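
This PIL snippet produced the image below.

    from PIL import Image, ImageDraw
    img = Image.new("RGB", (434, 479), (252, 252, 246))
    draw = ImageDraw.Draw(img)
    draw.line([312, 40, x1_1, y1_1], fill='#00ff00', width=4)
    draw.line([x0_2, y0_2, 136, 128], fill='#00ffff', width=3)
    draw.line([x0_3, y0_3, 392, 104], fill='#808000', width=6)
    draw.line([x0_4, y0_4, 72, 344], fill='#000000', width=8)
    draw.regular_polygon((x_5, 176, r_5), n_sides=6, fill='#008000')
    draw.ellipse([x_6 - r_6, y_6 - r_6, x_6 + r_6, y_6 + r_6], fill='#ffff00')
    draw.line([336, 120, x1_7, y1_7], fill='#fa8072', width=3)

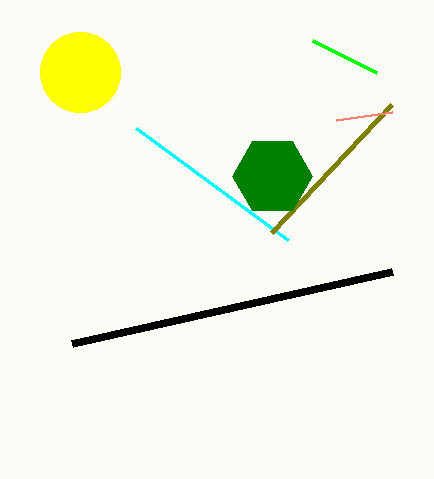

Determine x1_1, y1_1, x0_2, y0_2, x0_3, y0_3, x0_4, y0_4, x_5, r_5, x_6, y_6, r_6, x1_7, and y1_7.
x1_1 = 376
y1_1 = 72
x0_2 = 288
y0_2 = 240
x0_3 = 272
y0_3 = 232
x0_4 = 392
y0_4 = 272
x_5 = 272
r_5 = 40
x_6 = 80
y_6 = 72
r_6 = 40
x1_7 = 392
y1_7 = 112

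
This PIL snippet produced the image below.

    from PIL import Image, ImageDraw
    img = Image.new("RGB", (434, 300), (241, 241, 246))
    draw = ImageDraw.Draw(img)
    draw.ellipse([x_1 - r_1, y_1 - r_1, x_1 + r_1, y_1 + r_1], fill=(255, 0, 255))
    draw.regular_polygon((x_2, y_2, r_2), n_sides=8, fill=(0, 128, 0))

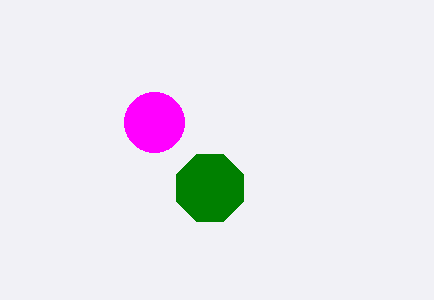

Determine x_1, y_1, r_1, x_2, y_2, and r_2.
x_1 = 154
y_1 = 122
r_1 = 30
x_2 = 210
y_2 = 188
r_2 = 36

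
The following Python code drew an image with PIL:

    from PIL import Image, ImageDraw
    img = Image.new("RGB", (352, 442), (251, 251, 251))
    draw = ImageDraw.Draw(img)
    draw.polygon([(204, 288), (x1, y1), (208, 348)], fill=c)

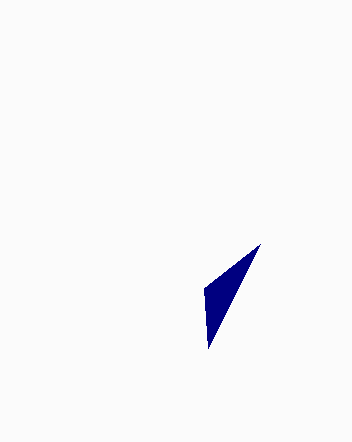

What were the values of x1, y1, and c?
x1 = 260
y1 = 244
c = 'navy'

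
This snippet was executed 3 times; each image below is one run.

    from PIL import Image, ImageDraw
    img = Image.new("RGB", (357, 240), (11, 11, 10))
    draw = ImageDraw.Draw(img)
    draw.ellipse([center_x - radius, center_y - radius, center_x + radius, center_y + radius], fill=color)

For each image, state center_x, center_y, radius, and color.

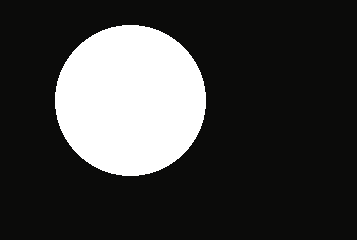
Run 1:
center_x = 130; center_y = 100; radius = 75; color = 'white'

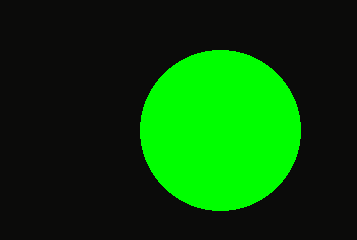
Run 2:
center_x = 220
center_y = 130
radius = 80
color = 'lime'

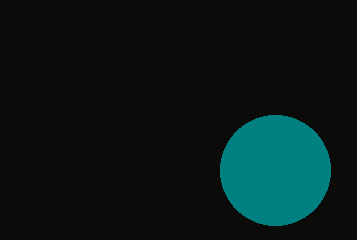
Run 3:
center_x = 275; center_y = 170; radius = 55; color = 'teal'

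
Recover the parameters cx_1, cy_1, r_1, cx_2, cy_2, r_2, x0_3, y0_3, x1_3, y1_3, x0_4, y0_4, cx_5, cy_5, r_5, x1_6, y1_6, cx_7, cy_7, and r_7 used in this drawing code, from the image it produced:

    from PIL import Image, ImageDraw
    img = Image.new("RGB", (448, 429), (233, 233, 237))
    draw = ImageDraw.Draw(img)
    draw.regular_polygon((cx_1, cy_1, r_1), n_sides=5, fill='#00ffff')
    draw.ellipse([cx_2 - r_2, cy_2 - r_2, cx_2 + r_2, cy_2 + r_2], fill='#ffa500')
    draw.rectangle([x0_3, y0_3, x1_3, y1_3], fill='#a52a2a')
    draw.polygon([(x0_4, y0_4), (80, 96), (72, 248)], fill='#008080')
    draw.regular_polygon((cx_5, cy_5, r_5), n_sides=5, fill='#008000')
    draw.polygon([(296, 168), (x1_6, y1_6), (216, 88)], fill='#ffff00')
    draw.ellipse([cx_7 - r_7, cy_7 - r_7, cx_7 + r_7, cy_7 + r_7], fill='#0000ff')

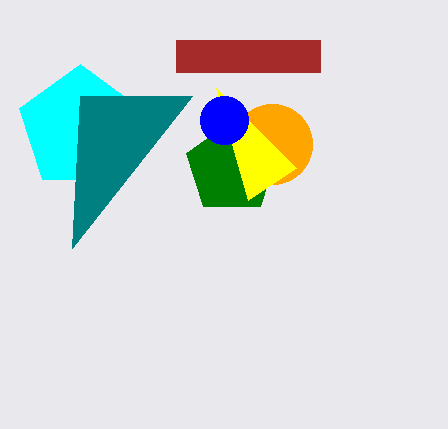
cx_1 = 80, cy_1 = 128, r_1 = 64, cx_2 = 272, cy_2 = 144, r_2 = 40, x0_3 = 176, y0_3 = 40, x1_3 = 320, y1_3 = 72, x0_4 = 192, y0_4 = 96, cx_5 = 232, cy_5 = 168, r_5 = 48, x1_6 = 248, y1_6 = 200, cx_7 = 224, cy_7 = 120, r_7 = 24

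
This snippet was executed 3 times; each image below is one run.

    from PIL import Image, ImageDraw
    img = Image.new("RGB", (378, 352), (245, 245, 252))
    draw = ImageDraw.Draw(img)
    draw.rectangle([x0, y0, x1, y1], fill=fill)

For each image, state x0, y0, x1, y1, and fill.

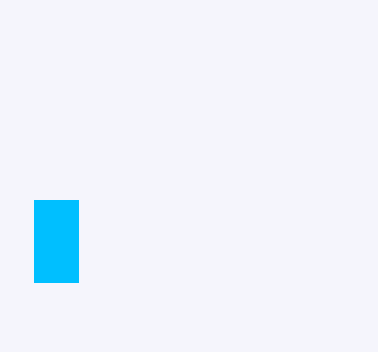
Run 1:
x0 = 34
y0 = 200
x1 = 78
y1 = 282
fill = 'deepskyblue'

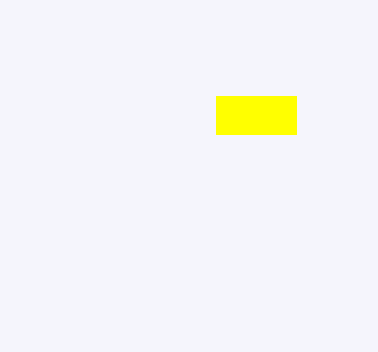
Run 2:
x0 = 216
y0 = 96
x1 = 296
y1 = 134
fill = 'yellow'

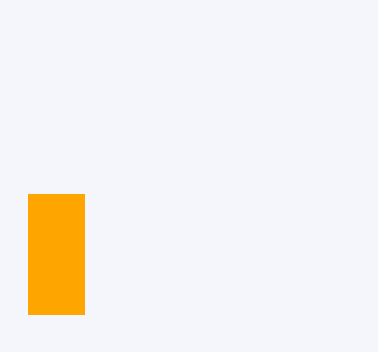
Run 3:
x0 = 28
y0 = 194
x1 = 84
y1 = 314
fill = 'orange'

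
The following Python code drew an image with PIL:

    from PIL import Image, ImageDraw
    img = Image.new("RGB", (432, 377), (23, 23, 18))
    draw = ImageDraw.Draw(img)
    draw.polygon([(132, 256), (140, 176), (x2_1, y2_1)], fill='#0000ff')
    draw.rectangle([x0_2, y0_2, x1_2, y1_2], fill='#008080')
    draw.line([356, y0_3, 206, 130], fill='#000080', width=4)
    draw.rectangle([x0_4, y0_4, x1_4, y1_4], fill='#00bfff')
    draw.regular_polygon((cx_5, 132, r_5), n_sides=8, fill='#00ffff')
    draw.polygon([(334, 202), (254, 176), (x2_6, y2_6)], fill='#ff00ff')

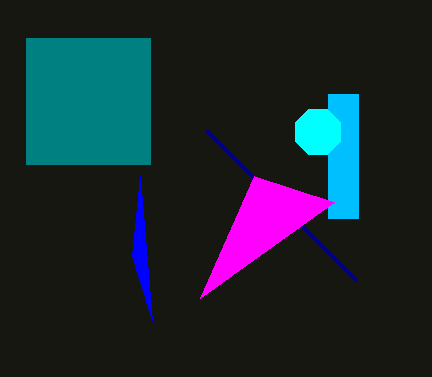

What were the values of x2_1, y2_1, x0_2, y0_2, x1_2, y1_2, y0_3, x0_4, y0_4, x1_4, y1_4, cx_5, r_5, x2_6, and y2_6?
x2_1 = 152, y2_1 = 320, x0_2 = 26, y0_2 = 38, x1_2 = 150, y1_2 = 164, y0_3 = 280, x0_4 = 328, y0_4 = 94, x1_4 = 358, y1_4 = 218, cx_5 = 318, r_5 = 24, x2_6 = 200, y2_6 = 298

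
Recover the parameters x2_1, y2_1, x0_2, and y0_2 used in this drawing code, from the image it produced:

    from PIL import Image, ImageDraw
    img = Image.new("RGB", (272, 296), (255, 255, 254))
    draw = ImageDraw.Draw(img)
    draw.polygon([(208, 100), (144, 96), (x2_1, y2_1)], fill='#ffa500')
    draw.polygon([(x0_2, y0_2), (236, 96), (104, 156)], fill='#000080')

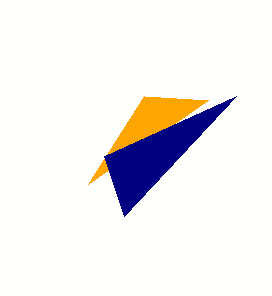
x2_1 = 88
y2_1 = 184
x0_2 = 124
y0_2 = 216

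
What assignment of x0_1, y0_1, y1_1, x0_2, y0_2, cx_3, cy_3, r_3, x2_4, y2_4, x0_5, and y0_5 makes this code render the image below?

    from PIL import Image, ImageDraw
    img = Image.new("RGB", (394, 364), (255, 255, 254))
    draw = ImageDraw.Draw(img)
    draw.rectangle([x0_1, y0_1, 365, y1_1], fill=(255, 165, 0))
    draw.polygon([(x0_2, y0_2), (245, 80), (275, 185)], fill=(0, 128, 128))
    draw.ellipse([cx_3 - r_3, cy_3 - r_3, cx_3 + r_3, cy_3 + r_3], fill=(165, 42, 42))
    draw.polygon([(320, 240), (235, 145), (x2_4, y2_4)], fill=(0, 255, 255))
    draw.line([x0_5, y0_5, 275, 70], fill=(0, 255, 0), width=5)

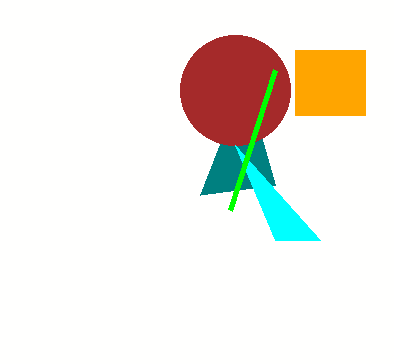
x0_1 = 295
y0_1 = 50
y1_1 = 115
x0_2 = 200
y0_2 = 195
cx_3 = 235
cy_3 = 90
r_3 = 55
x2_4 = 275
y2_4 = 240
x0_5 = 230
y0_5 = 210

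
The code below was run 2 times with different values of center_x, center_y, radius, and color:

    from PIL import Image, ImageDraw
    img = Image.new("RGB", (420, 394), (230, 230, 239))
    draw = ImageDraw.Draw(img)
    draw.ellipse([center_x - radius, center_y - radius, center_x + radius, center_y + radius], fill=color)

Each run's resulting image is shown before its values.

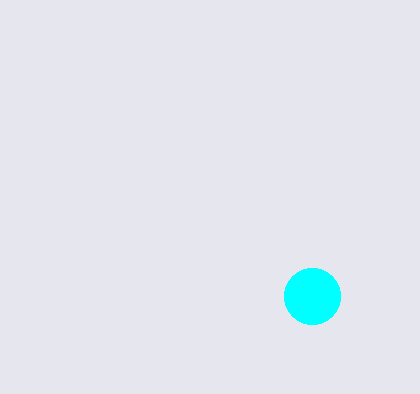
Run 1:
center_x = 312; center_y = 296; radius = 28; color = 'cyan'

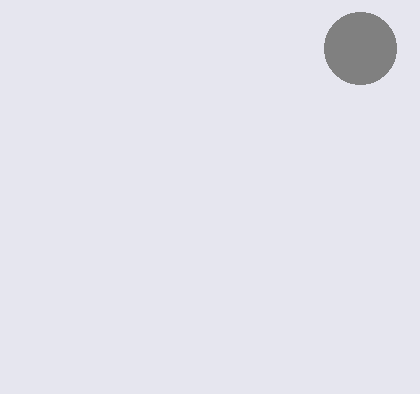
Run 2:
center_x = 360, center_y = 48, radius = 36, color = 'gray'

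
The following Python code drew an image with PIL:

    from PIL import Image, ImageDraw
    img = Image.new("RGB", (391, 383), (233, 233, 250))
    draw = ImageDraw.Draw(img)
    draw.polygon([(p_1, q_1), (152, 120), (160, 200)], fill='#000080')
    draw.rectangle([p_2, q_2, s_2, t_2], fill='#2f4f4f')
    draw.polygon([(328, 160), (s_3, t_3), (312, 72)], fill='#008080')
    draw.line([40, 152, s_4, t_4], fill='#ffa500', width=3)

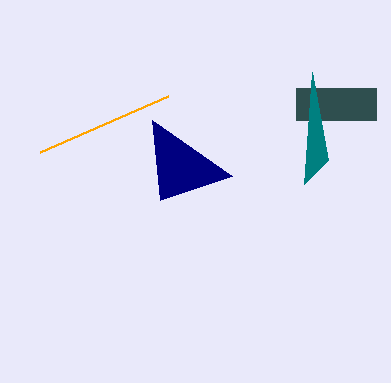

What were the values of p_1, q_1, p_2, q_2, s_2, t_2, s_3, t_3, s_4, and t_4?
p_1 = 232; q_1 = 176; p_2 = 296; q_2 = 88; s_2 = 376; t_2 = 120; s_3 = 304; t_3 = 184; s_4 = 168; t_4 = 96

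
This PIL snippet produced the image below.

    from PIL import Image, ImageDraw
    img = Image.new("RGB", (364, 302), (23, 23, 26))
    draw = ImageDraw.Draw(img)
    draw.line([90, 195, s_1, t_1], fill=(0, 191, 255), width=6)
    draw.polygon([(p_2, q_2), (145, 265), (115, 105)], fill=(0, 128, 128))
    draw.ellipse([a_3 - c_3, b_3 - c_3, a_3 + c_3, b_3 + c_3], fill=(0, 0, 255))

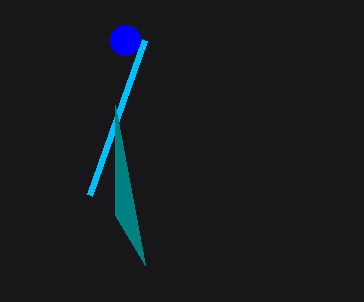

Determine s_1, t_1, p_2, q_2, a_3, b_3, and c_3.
s_1 = 145; t_1 = 40; p_2 = 115; q_2 = 215; a_3 = 125; b_3 = 40; c_3 = 15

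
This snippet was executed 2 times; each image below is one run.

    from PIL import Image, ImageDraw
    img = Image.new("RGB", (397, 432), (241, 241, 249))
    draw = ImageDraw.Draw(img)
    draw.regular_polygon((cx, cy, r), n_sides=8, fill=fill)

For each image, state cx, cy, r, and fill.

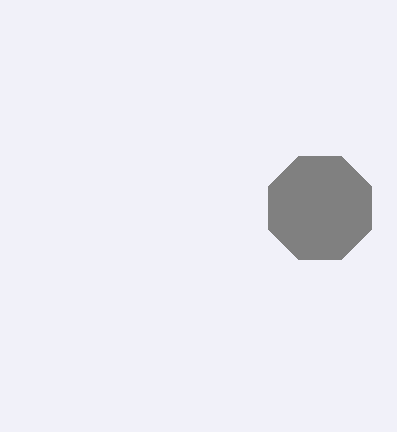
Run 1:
cx = 320, cy = 208, r = 56, fill = 'gray'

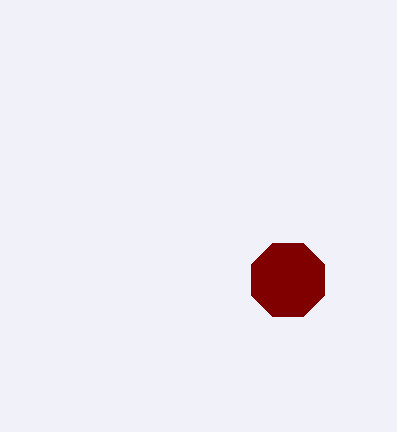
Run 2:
cx = 288
cy = 280
r = 40
fill = 'maroon'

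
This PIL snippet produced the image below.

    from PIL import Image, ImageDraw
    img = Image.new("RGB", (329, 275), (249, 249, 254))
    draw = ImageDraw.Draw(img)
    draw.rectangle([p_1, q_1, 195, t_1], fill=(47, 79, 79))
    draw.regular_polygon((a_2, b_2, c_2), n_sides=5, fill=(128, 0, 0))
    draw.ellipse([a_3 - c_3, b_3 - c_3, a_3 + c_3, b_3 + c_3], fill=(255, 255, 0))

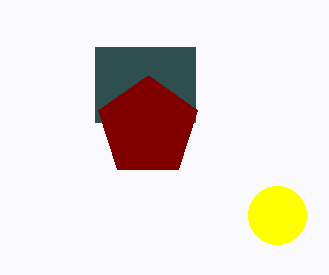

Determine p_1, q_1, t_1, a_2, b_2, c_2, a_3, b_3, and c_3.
p_1 = 95; q_1 = 47; t_1 = 122; a_2 = 148; b_2 = 127; c_2 = 52; a_3 = 277; b_3 = 215; c_3 = 29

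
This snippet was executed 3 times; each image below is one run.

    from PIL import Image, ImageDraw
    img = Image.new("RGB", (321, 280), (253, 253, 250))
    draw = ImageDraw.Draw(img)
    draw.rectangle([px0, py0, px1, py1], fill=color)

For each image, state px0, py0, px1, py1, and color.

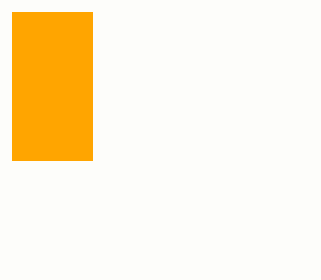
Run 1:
px0 = 12, py0 = 12, px1 = 92, py1 = 160, color = 'orange'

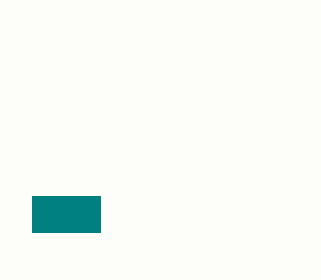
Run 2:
px0 = 32, py0 = 196, px1 = 100, py1 = 232, color = 'teal'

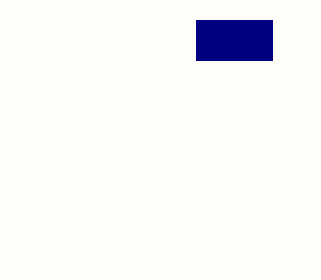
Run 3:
px0 = 196, py0 = 20, px1 = 272, py1 = 60, color = 'navy'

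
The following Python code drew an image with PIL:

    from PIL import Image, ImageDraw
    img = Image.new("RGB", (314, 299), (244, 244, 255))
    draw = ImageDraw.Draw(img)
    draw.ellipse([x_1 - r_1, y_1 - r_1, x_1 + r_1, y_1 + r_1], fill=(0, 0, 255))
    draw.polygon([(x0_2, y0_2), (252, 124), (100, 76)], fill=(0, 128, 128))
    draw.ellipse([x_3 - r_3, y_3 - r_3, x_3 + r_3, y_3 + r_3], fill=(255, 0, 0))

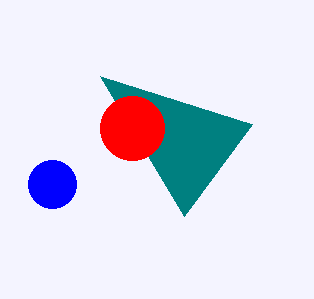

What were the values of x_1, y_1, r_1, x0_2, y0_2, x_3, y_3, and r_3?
x_1 = 52
y_1 = 184
r_1 = 24
x0_2 = 184
y0_2 = 216
x_3 = 132
y_3 = 128
r_3 = 32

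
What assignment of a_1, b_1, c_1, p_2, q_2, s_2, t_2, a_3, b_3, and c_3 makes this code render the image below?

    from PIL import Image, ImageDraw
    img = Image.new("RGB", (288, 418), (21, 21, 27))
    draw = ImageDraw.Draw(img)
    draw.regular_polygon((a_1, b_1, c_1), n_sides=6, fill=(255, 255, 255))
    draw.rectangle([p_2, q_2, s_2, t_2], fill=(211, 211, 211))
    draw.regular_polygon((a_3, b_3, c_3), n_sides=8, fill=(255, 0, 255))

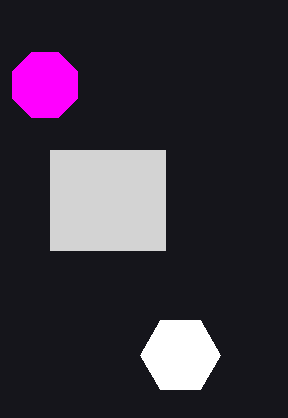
a_1 = 180, b_1 = 355, c_1 = 40, p_2 = 50, q_2 = 150, s_2 = 165, t_2 = 250, a_3 = 45, b_3 = 85, c_3 = 35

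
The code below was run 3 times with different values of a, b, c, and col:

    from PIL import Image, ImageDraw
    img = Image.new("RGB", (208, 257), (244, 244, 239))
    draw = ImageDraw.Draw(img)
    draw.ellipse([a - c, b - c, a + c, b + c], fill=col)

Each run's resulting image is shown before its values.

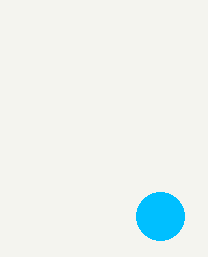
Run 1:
a = 160; b = 216; c = 24; col = 'deepskyblue'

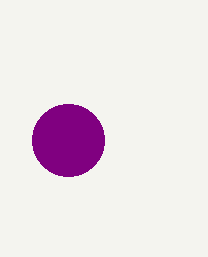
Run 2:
a = 68; b = 140; c = 36; col = 'purple'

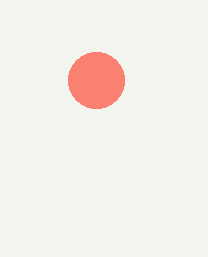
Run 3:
a = 96, b = 80, c = 28, col = 'salmon'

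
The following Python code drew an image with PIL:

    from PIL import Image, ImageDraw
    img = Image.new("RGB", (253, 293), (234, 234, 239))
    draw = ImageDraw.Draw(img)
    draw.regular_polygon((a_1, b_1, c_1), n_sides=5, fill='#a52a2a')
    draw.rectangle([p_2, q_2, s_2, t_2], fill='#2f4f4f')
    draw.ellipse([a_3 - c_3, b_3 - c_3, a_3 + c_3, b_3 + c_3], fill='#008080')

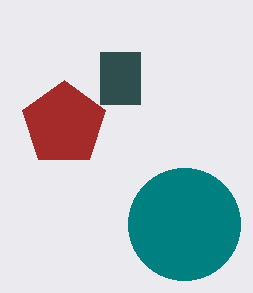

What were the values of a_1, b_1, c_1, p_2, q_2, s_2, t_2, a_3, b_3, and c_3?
a_1 = 64
b_1 = 124
c_1 = 44
p_2 = 100
q_2 = 52
s_2 = 140
t_2 = 104
a_3 = 184
b_3 = 224
c_3 = 56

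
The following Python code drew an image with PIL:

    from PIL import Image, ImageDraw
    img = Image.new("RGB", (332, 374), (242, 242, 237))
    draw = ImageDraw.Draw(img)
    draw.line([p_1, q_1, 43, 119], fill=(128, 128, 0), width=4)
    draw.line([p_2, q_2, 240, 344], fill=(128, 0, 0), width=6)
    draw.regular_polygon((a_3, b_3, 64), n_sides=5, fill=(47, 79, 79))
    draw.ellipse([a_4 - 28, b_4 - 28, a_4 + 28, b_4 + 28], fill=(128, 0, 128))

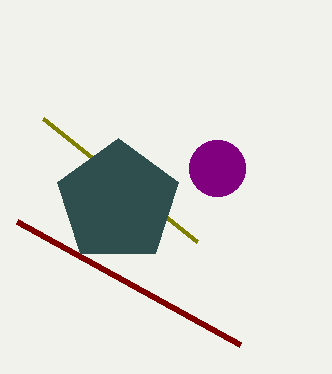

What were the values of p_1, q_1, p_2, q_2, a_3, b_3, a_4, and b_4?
p_1 = 197, q_1 = 242, p_2 = 17, q_2 = 221, a_3 = 118, b_3 = 202, a_4 = 217, b_4 = 168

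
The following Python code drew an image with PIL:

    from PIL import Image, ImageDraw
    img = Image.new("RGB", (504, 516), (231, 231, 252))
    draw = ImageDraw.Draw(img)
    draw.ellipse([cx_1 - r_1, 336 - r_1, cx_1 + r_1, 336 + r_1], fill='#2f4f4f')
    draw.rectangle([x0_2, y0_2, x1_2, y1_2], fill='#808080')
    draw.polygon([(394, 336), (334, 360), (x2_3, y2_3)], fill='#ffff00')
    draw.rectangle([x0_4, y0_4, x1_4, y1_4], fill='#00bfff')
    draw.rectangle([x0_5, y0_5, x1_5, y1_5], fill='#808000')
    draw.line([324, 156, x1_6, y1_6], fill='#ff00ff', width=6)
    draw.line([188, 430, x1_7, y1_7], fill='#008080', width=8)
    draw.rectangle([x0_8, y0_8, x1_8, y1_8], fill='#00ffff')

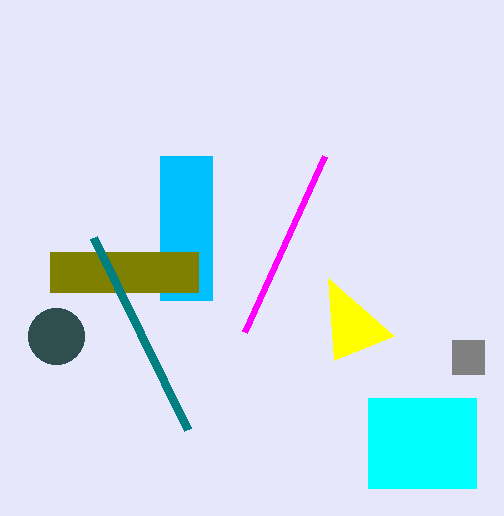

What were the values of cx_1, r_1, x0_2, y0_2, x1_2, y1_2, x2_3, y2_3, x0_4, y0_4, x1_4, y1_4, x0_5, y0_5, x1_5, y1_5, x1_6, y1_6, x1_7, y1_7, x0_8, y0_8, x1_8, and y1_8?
cx_1 = 56, r_1 = 28, x0_2 = 452, y0_2 = 340, x1_2 = 484, y1_2 = 374, x2_3 = 328, y2_3 = 278, x0_4 = 160, y0_4 = 156, x1_4 = 212, y1_4 = 300, x0_5 = 50, y0_5 = 252, x1_5 = 198, y1_5 = 292, x1_6 = 244, y1_6 = 332, x1_7 = 94, y1_7 = 238, x0_8 = 368, y0_8 = 398, x1_8 = 476, y1_8 = 488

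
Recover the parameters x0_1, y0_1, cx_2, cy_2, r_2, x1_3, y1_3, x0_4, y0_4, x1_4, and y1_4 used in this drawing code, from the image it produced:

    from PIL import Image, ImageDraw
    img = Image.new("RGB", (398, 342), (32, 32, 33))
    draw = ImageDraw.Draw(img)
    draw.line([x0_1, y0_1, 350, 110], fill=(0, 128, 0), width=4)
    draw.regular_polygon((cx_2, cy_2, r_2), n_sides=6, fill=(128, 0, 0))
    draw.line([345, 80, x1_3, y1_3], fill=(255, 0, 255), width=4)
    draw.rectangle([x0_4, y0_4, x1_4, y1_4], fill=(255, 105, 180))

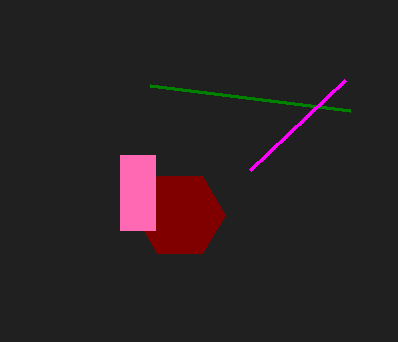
x0_1 = 150
y0_1 = 85
cx_2 = 180
cy_2 = 215
r_2 = 45
x1_3 = 250
y1_3 = 170
x0_4 = 120
y0_4 = 155
x1_4 = 155
y1_4 = 230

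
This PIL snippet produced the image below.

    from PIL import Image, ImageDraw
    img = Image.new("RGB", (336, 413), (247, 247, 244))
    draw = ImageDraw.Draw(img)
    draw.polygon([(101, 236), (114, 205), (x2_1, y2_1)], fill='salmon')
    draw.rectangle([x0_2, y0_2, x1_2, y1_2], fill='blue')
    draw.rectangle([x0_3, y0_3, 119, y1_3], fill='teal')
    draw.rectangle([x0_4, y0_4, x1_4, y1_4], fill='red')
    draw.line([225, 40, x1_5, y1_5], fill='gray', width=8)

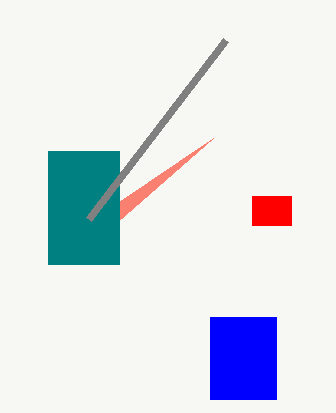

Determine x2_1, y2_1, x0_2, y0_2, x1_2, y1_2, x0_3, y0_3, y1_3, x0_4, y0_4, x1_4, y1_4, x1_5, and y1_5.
x2_1 = 213, y2_1 = 138, x0_2 = 210, y0_2 = 317, x1_2 = 276, y1_2 = 399, x0_3 = 48, y0_3 = 151, y1_3 = 264, x0_4 = 252, y0_4 = 196, x1_4 = 291, y1_4 = 225, x1_5 = 88, y1_5 = 219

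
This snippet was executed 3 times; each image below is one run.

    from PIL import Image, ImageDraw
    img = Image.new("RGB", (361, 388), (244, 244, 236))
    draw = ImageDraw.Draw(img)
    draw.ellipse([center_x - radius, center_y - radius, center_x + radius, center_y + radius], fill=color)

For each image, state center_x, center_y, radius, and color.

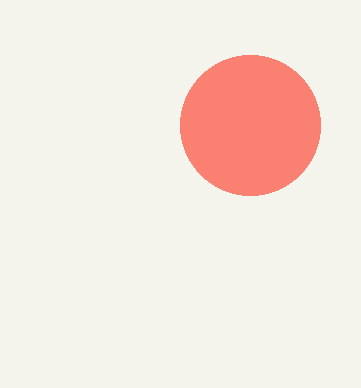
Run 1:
center_x = 250
center_y = 125
radius = 70
color = 'salmon'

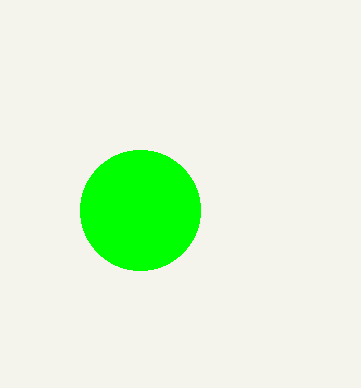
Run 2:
center_x = 140
center_y = 210
radius = 60
color = 'lime'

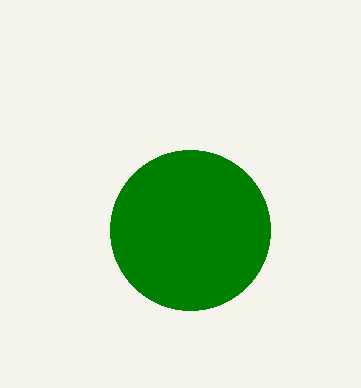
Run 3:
center_x = 190, center_y = 230, radius = 80, color = 'green'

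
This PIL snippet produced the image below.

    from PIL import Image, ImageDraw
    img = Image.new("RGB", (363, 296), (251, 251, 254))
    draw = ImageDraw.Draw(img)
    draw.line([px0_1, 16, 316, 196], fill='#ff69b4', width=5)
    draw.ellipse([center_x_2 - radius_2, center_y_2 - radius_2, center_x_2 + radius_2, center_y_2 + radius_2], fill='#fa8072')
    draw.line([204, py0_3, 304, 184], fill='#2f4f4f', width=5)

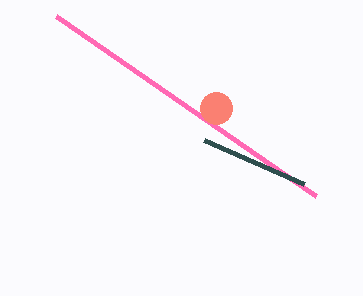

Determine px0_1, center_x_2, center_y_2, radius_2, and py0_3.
px0_1 = 56, center_x_2 = 216, center_y_2 = 108, radius_2 = 16, py0_3 = 140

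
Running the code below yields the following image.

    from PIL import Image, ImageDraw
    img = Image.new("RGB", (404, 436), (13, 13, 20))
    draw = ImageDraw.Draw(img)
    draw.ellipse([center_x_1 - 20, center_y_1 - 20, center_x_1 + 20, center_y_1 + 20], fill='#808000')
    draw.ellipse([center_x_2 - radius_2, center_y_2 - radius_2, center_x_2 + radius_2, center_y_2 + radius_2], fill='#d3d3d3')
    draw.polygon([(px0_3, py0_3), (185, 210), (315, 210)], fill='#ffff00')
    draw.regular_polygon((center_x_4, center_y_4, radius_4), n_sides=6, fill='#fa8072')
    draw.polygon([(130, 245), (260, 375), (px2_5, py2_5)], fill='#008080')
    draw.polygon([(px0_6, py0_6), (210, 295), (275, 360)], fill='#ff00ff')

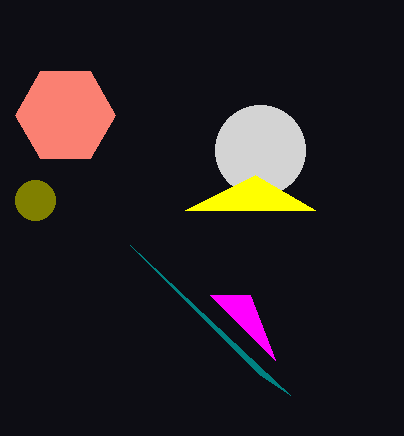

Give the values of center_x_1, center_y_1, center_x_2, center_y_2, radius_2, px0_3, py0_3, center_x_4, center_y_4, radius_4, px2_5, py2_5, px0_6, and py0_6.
center_x_1 = 35
center_y_1 = 200
center_x_2 = 260
center_y_2 = 150
radius_2 = 45
px0_3 = 255
py0_3 = 175
center_x_4 = 65
center_y_4 = 115
radius_4 = 50
px2_5 = 290
py2_5 = 395
px0_6 = 250
py0_6 = 295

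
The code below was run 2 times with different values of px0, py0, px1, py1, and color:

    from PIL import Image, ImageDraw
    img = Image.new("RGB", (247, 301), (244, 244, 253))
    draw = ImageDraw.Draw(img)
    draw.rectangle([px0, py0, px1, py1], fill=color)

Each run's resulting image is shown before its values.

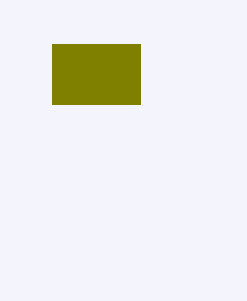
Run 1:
px0 = 52; py0 = 44; px1 = 140; py1 = 104; color = 'olive'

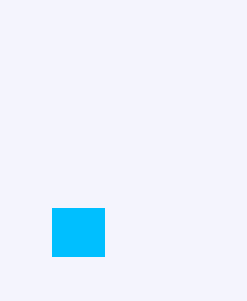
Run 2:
px0 = 52
py0 = 208
px1 = 104
py1 = 256
color = 'deepskyblue'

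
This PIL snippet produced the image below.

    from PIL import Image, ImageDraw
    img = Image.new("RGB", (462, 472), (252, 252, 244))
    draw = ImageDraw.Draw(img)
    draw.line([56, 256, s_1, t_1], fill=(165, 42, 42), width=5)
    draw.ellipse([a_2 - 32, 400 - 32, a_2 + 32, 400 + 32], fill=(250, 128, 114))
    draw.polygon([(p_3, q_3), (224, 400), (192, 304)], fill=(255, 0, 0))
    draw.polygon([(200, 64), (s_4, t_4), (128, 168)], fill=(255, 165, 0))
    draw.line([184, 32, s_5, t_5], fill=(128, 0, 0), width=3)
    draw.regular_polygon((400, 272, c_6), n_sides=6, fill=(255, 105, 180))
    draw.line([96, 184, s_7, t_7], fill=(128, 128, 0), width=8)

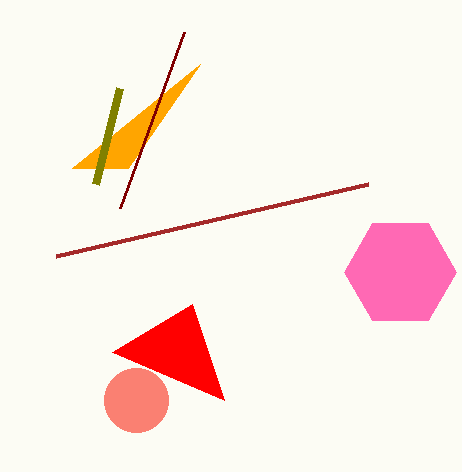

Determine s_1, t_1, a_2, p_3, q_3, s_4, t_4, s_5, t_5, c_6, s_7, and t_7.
s_1 = 368, t_1 = 184, a_2 = 136, p_3 = 112, q_3 = 352, s_4 = 72, t_4 = 168, s_5 = 120, t_5 = 208, c_6 = 56, s_7 = 120, t_7 = 88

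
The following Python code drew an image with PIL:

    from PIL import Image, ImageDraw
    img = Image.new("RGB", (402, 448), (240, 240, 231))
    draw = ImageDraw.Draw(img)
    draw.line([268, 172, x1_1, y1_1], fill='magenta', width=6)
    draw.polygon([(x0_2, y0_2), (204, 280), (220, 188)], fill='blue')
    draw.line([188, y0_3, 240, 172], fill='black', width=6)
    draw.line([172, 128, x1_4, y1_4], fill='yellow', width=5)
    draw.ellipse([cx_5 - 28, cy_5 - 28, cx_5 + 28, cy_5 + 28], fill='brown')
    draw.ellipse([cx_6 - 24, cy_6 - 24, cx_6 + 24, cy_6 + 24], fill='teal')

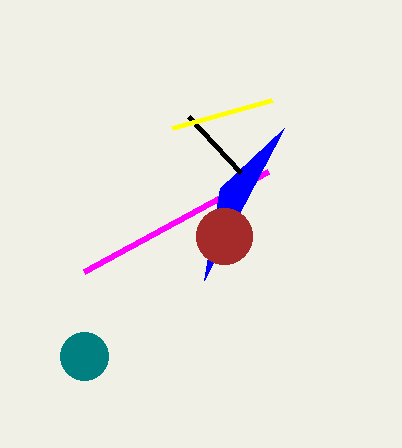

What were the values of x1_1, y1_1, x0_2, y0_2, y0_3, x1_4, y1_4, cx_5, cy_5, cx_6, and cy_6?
x1_1 = 84; y1_1 = 272; x0_2 = 284; y0_2 = 128; y0_3 = 116; x1_4 = 272; y1_4 = 100; cx_5 = 224; cy_5 = 236; cx_6 = 84; cy_6 = 356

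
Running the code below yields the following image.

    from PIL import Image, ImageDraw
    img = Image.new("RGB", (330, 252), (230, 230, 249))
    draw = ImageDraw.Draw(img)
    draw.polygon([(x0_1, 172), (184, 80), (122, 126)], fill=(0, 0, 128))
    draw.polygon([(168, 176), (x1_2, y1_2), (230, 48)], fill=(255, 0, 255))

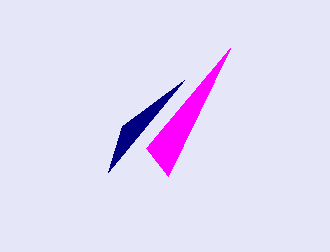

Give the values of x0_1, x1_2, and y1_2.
x0_1 = 108
x1_2 = 146
y1_2 = 148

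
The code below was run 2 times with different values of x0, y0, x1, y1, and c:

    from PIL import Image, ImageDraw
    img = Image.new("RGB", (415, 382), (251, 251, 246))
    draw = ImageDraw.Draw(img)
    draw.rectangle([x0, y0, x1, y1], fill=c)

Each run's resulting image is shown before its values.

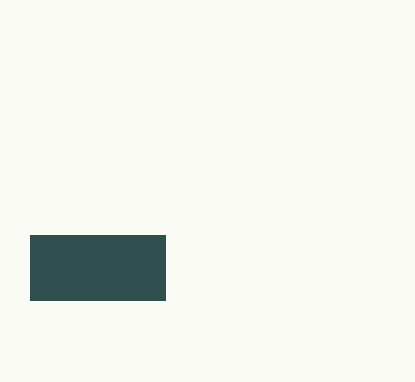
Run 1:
x0 = 30; y0 = 235; x1 = 165; y1 = 300; c = 'darkslategray'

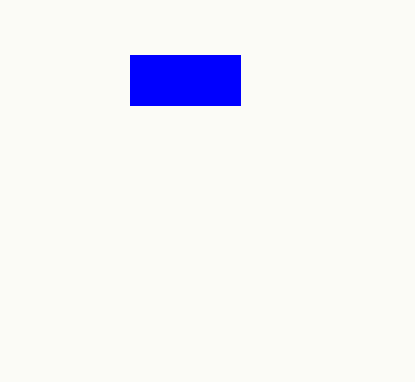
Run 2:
x0 = 130; y0 = 55; x1 = 240; y1 = 105; c = 'blue'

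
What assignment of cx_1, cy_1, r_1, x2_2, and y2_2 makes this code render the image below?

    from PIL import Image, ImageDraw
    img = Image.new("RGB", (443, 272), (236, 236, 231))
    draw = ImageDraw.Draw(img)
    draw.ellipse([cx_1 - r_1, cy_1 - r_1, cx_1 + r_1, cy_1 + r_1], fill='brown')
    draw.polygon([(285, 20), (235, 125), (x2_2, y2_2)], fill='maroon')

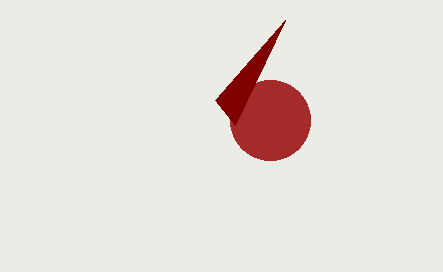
cx_1 = 270, cy_1 = 120, r_1 = 40, x2_2 = 215, y2_2 = 100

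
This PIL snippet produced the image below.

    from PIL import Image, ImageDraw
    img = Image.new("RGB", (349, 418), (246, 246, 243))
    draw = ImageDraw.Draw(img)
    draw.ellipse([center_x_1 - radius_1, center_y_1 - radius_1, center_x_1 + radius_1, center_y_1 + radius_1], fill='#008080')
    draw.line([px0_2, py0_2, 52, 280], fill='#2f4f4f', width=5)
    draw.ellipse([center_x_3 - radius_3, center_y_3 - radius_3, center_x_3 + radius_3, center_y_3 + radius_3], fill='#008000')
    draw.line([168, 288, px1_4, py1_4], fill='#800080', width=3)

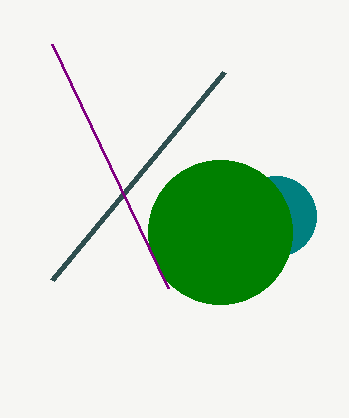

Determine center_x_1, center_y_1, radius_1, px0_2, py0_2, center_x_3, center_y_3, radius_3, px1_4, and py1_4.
center_x_1 = 276, center_y_1 = 216, radius_1 = 40, px0_2 = 224, py0_2 = 72, center_x_3 = 220, center_y_3 = 232, radius_3 = 72, px1_4 = 52, py1_4 = 44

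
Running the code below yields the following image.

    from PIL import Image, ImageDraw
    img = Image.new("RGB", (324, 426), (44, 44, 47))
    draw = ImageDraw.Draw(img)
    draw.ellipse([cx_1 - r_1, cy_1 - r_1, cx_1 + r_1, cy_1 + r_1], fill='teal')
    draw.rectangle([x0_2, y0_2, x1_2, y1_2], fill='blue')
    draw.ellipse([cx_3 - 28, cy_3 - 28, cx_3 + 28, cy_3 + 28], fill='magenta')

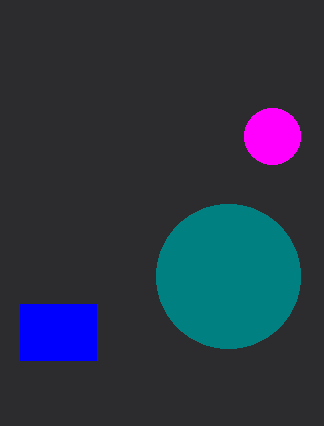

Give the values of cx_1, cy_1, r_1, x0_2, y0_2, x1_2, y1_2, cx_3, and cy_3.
cx_1 = 228, cy_1 = 276, r_1 = 72, x0_2 = 20, y0_2 = 304, x1_2 = 96, y1_2 = 360, cx_3 = 272, cy_3 = 136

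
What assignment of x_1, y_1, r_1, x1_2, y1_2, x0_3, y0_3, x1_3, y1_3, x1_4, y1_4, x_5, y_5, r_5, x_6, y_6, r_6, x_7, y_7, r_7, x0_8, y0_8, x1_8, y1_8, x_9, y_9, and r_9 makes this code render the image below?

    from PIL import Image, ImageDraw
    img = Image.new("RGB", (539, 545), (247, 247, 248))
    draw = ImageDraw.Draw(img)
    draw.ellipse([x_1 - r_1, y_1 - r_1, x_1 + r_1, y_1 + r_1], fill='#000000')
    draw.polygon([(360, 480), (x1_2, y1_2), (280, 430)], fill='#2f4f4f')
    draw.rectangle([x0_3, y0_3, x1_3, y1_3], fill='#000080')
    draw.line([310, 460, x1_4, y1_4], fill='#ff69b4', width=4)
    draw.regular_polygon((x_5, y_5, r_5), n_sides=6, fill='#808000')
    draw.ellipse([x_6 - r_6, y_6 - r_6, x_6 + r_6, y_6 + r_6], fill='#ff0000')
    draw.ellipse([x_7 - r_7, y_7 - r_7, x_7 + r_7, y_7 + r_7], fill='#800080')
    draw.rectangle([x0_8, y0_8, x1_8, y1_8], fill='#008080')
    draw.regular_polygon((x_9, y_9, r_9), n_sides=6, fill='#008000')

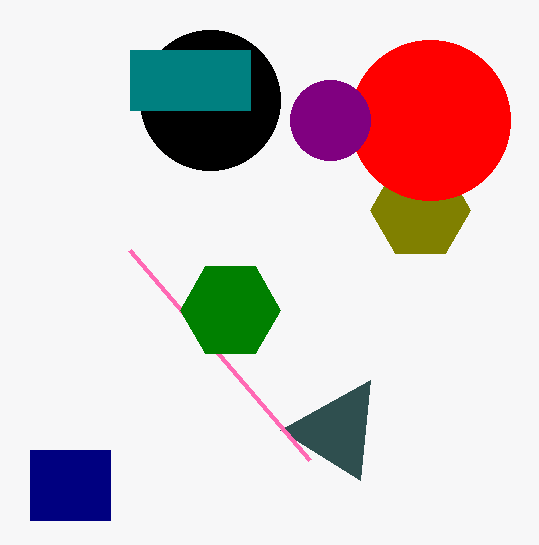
x_1 = 210; y_1 = 100; r_1 = 70; x1_2 = 370; y1_2 = 380; x0_3 = 30; y0_3 = 450; x1_3 = 110; y1_3 = 520; x1_4 = 130; y1_4 = 250; x_5 = 420; y_5 = 210; r_5 = 50; x_6 = 430; y_6 = 120; r_6 = 80; x_7 = 330; y_7 = 120; r_7 = 40; x0_8 = 130; y0_8 = 50; x1_8 = 250; y1_8 = 110; x_9 = 230; y_9 = 310; r_9 = 50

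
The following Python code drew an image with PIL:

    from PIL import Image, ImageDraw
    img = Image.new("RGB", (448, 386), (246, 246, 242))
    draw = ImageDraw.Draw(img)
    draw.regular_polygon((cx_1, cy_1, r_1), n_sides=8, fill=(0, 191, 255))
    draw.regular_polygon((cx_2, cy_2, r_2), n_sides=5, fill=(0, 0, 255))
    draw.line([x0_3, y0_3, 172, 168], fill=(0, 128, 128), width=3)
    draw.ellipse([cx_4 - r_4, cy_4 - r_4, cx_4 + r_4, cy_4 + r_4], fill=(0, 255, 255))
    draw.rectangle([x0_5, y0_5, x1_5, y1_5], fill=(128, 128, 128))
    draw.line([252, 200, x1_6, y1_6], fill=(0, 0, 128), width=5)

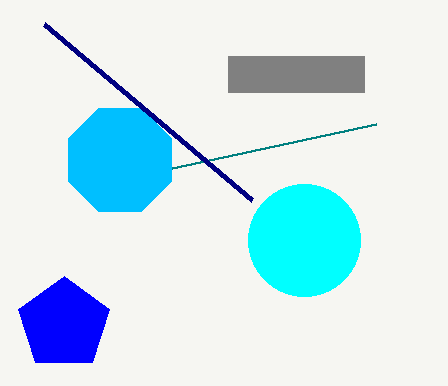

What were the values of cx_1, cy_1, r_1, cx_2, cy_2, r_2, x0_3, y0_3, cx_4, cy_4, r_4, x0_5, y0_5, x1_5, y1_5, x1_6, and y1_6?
cx_1 = 120, cy_1 = 160, r_1 = 56, cx_2 = 64, cy_2 = 324, r_2 = 48, x0_3 = 376, y0_3 = 124, cx_4 = 304, cy_4 = 240, r_4 = 56, x0_5 = 228, y0_5 = 56, x1_5 = 364, y1_5 = 92, x1_6 = 44, y1_6 = 24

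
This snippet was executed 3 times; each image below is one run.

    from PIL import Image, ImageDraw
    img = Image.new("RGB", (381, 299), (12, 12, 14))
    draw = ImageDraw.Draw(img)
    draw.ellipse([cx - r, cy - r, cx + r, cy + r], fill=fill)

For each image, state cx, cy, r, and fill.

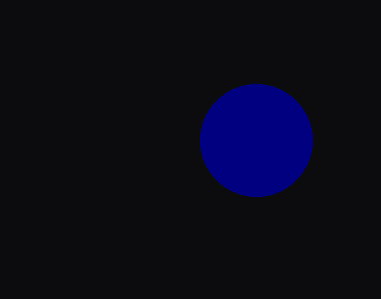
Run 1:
cx = 256; cy = 140; r = 56; fill = 'navy'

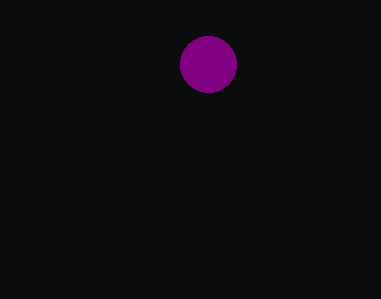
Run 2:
cx = 208
cy = 64
r = 28
fill = 'purple'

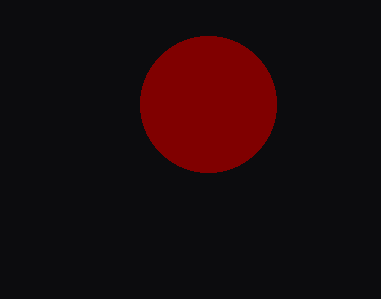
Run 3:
cx = 208, cy = 104, r = 68, fill = 'maroon'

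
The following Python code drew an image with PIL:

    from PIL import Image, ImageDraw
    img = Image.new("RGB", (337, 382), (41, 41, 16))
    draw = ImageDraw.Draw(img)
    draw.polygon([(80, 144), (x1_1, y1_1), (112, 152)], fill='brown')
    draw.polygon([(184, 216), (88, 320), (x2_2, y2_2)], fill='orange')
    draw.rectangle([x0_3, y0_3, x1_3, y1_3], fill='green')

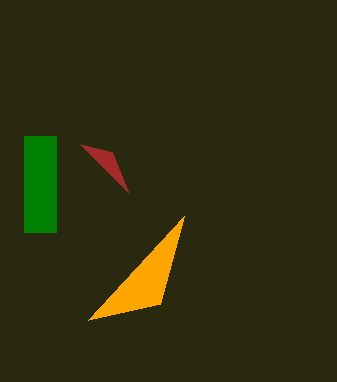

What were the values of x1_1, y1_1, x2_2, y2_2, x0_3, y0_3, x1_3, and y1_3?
x1_1 = 128, y1_1 = 192, x2_2 = 160, y2_2 = 304, x0_3 = 24, y0_3 = 136, x1_3 = 56, y1_3 = 232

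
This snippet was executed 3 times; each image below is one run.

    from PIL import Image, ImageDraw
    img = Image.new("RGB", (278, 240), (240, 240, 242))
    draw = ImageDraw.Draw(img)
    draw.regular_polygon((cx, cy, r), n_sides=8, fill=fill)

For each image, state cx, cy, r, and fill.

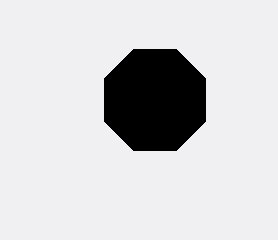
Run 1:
cx = 155; cy = 100; r = 55; fill = 'black'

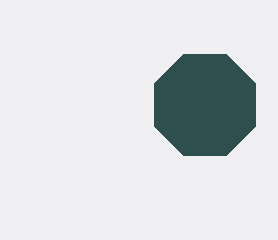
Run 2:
cx = 205, cy = 105, r = 55, fill = 'darkslategray'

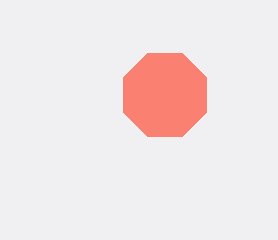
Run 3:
cx = 165
cy = 95
r = 45
fill = 'salmon'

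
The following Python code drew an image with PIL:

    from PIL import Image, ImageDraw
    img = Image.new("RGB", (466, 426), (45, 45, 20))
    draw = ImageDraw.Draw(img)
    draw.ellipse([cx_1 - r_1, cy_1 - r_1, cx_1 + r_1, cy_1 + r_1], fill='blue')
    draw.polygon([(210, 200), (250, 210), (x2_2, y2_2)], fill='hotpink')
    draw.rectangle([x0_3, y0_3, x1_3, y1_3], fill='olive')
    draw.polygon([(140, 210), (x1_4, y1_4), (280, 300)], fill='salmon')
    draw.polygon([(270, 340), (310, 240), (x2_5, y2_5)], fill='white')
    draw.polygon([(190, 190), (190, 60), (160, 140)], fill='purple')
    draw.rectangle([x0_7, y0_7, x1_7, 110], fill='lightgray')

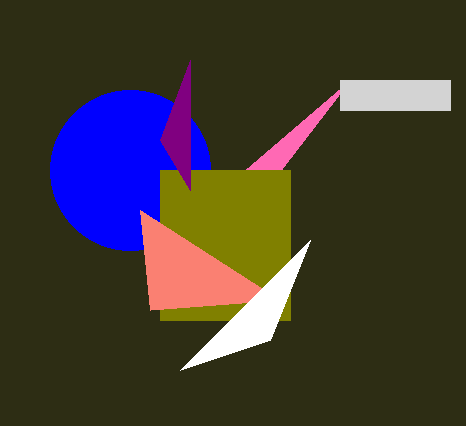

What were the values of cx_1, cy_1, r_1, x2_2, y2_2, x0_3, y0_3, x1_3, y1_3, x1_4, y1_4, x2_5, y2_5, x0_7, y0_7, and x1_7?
cx_1 = 130; cy_1 = 170; r_1 = 80; x2_2 = 350; y2_2 = 80; x0_3 = 160; y0_3 = 170; x1_3 = 290; y1_3 = 320; x1_4 = 150; y1_4 = 310; x2_5 = 180; y2_5 = 370; x0_7 = 340; y0_7 = 80; x1_7 = 450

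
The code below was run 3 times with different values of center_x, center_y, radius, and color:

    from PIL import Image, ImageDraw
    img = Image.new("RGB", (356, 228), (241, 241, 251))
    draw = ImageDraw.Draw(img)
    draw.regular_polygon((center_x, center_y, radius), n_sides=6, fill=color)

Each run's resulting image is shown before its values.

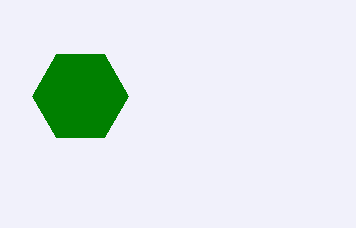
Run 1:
center_x = 80, center_y = 96, radius = 48, color = 'green'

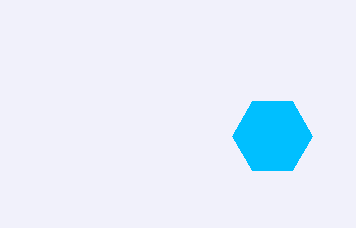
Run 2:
center_x = 272
center_y = 136
radius = 40
color = 'deepskyblue'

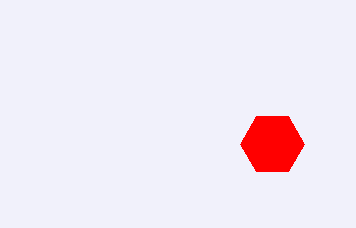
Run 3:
center_x = 272, center_y = 144, radius = 32, color = 'red'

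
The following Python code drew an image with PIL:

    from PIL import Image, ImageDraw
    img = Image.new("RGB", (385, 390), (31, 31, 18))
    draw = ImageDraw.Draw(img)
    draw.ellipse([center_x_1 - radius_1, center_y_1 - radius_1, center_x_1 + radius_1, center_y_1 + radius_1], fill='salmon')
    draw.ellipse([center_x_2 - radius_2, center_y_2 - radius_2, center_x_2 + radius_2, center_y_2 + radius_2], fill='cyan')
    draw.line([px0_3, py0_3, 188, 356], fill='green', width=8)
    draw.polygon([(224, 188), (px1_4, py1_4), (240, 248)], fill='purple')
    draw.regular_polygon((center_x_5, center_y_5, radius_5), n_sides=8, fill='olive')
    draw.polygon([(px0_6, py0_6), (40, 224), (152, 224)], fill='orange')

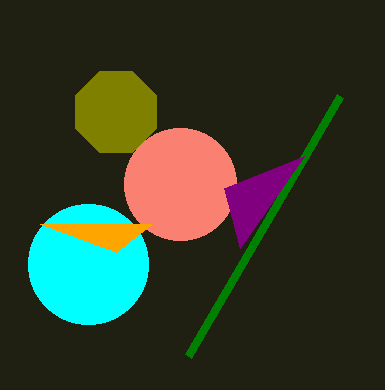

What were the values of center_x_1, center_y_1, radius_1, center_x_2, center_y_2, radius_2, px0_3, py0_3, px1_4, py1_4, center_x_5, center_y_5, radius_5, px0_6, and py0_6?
center_x_1 = 180, center_y_1 = 184, radius_1 = 56, center_x_2 = 88, center_y_2 = 264, radius_2 = 60, px0_3 = 340, py0_3 = 96, px1_4 = 304, py1_4 = 156, center_x_5 = 116, center_y_5 = 112, radius_5 = 44, px0_6 = 116, py0_6 = 252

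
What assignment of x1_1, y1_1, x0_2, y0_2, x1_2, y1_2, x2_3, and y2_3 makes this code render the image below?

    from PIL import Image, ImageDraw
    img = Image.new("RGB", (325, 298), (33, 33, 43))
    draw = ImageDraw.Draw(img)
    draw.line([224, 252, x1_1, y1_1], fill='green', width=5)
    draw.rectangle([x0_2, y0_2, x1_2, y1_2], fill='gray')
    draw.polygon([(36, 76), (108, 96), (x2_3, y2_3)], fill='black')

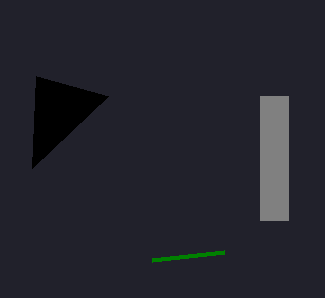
x1_1 = 152, y1_1 = 260, x0_2 = 260, y0_2 = 96, x1_2 = 288, y1_2 = 220, x2_3 = 32, y2_3 = 168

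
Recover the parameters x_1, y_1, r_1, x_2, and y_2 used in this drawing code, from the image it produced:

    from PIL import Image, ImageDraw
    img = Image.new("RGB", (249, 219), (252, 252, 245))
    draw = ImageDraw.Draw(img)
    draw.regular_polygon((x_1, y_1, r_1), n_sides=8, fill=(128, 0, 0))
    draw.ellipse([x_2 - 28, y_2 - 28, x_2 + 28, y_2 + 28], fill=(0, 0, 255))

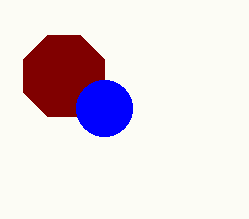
x_1 = 64
y_1 = 76
r_1 = 44
x_2 = 104
y_2 = 108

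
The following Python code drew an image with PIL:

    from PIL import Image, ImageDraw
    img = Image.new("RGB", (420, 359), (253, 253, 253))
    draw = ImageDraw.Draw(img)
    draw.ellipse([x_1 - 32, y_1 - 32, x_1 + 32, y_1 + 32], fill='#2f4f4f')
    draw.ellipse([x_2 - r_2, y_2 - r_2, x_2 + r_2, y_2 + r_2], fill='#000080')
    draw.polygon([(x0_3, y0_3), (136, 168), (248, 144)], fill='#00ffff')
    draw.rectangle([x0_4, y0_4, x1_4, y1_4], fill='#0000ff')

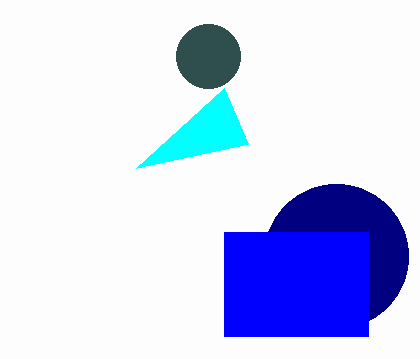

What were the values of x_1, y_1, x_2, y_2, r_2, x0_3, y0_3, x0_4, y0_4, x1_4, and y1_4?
x_1 = 208, y_1 = 56, x_2 = 336, y_2 = 256, r_2 = 72, x0_3 = 224, y0_3 = 88, x0_4 = 224, y0_4 = 232, x1_4 = 368, y1_4 = 336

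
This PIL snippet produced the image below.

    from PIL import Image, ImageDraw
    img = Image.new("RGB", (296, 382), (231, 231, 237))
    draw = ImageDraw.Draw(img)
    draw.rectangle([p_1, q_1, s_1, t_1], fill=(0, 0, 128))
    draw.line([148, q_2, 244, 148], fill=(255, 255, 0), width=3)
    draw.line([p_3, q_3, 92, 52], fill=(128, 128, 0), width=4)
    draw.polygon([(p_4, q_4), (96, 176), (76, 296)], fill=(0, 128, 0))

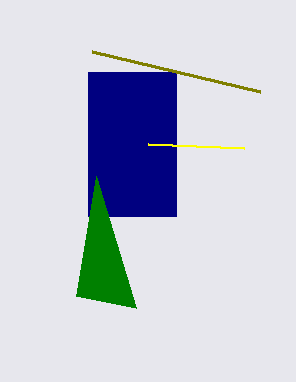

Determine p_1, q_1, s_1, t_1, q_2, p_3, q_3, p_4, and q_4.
p_1 = 88; q_1 = 72; s_1 = 176; t_1 = 216; q_2 = 144; p_3 = 260; q_3 = 92; p_4 = 136; q_4 = 308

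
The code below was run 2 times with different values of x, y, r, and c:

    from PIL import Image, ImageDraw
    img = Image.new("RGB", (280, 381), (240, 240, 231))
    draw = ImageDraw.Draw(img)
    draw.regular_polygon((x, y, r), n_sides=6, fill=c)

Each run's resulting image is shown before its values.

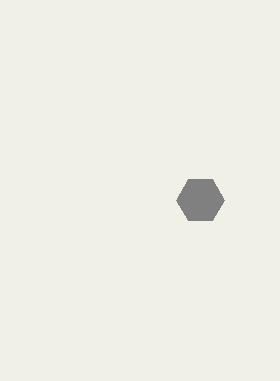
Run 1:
x = 200; y = 200; r = 24; c = 'gray'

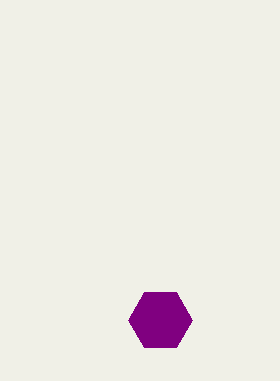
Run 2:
x = 160
y = 320
r = 32
c = 'purple'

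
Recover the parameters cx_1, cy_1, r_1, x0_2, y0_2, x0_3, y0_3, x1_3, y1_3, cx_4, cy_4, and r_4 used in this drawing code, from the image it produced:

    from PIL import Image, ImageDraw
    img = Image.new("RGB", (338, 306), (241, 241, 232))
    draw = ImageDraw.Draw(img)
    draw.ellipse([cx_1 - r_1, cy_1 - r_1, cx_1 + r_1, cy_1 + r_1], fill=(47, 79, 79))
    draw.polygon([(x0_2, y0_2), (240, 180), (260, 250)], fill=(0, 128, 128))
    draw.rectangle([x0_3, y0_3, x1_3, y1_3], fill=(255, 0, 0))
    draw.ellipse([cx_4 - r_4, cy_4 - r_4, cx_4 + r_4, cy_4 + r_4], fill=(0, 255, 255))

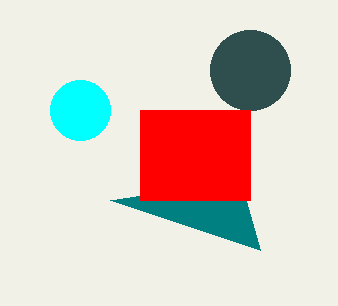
cx_1 = 250, cy_1 = 70, r_1 = 40, x0_2 = 110, y0_2 = 200, x0_3 = 140, y0_3 = 110, x1_3 = 250, y1_3 = 200, cx_4 = 80, cy_4 = 110, r_4 = 30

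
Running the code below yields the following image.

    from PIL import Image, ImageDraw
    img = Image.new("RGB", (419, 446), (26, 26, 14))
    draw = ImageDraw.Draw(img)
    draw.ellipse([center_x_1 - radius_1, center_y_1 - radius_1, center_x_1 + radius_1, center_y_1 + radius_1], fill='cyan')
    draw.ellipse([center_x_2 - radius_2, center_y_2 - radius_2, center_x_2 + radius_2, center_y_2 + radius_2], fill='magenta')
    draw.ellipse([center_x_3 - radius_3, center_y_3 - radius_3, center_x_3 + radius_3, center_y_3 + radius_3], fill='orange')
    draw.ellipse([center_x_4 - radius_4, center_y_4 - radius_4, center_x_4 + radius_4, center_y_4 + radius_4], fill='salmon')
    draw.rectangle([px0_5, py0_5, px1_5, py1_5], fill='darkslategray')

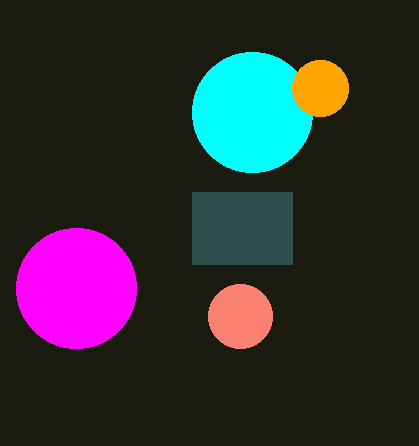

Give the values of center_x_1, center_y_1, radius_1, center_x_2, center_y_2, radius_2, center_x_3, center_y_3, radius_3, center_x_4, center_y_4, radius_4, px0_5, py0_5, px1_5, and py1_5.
center_x_1 = 252, center_y_1 = 112, radius_1 = 60, center_x_2 = 76, center_y_2 = 288, radius_2 = 60, center_x_3 = 320, center_y_3 = 88, radius_3 = 28, center_x_4 = 240, center_y_4 = 316, radius_4 = 32, px0_5 = 192, py0_5 = 192, px1_5 = 292, py1_5 = 264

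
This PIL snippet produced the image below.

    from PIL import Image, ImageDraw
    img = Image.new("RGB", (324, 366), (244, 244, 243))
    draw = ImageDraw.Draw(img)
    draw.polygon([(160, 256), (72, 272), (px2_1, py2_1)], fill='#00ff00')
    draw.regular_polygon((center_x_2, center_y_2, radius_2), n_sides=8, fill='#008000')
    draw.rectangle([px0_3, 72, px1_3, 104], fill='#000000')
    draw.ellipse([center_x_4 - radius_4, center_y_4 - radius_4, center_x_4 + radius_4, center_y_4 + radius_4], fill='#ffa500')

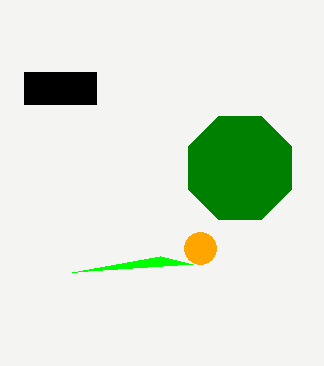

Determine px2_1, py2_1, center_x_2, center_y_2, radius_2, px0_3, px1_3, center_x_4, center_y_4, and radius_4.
px2_1 = 192
py2_1 = 264
center_x_2 = 240
center_y_2 = 168
radius_2 = 56
px0_3 = 24
px1_3 = 96
center_x_4 = 200
center_y_4 = 248
radius_4 = 16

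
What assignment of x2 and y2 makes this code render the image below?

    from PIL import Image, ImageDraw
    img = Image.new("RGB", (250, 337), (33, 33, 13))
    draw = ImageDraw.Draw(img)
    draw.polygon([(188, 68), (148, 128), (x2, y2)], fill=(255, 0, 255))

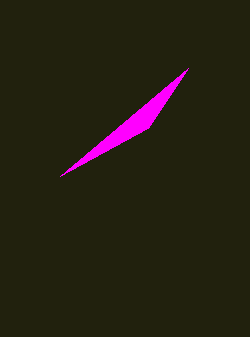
x2 = 60
y2 = 176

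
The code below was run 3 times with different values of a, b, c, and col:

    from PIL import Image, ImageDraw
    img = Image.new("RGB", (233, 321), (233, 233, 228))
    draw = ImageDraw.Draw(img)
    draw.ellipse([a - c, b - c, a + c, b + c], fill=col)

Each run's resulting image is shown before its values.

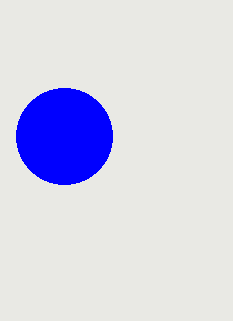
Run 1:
a = 64; b = 136; c = 48; col = 'blue'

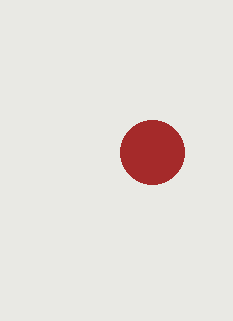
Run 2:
a = 152, b = 152, c = 32, col = 'brown'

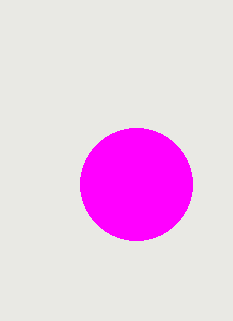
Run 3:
a = 136; b = 184; c = 56; col = 'magenta'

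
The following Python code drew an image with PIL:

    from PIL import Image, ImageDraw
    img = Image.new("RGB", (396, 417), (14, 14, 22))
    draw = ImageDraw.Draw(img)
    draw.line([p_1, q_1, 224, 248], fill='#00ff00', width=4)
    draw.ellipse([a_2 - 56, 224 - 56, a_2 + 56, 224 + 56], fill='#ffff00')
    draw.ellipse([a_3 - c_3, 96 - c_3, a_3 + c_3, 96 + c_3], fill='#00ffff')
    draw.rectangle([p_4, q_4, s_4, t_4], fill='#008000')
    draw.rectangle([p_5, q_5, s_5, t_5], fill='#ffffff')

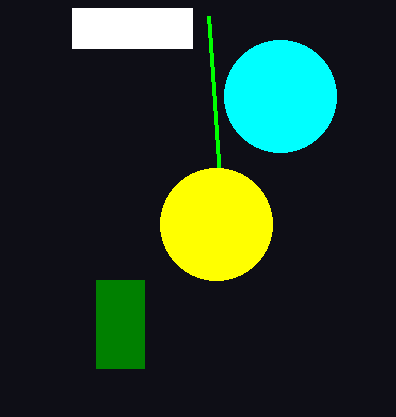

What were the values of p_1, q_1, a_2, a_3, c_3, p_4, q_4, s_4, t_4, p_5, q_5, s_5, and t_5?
p_1 = 208
q_1 = 16
a_2 = 216
a_3 = 280
c_3 = 56
p_4 = 96
q_4 = 280
s_4 = 144
t_4 = 368
p_5 = 72
q_5 = 8
s_5 = 192
t_5 = 48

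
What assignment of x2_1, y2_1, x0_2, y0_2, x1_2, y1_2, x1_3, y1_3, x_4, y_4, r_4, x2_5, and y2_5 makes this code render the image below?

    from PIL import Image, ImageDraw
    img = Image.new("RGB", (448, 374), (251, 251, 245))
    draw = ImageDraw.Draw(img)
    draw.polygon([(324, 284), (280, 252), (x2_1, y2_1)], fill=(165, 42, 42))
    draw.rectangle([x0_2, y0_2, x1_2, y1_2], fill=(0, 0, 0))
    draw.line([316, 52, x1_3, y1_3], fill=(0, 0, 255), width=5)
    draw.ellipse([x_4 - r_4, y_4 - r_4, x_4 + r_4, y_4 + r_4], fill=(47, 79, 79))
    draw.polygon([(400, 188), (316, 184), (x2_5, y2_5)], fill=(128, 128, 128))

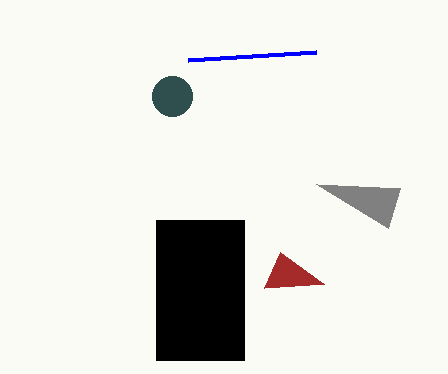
x2_1 = 264, y2_1 = 288, x0_2 = 156, y0_2 = 220, x1_2 = 244, y1_2 = 360, x1_3 = 188, y1_3 = 60, x_4 = 172, y_4 = 96, r_4 = 20, x2_5 = 388, y2_5 = 228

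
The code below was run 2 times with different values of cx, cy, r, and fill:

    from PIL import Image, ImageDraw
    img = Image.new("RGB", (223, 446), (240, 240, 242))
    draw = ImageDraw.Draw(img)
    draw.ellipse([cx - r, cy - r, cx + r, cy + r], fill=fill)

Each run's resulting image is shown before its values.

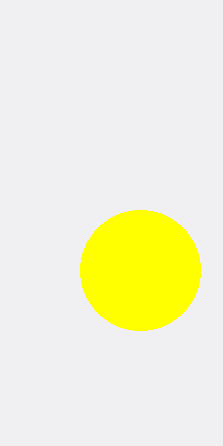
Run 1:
cx = 140
cy = 270
r = 60
fill = 'yellow'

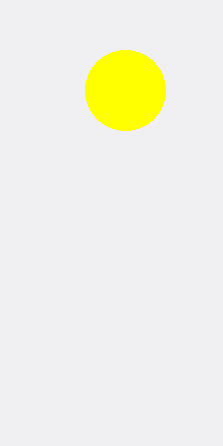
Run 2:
cx = 125; cy = 90; r = 40; fill = 'yellow'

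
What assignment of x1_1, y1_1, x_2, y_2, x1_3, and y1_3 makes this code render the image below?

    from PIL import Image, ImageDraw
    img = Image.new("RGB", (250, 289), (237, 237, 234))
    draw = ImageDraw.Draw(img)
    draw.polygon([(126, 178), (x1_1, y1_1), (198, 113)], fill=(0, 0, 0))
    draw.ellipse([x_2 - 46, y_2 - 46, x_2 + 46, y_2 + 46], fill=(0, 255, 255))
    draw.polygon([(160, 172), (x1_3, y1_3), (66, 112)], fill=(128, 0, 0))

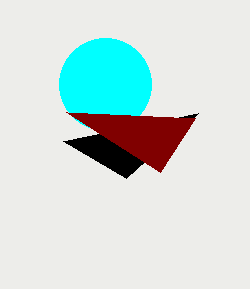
x1_1 = 63, y1_1 = 141, x_2 = 105, y_2 = 84, x1_3 = 195, y1_3 = 118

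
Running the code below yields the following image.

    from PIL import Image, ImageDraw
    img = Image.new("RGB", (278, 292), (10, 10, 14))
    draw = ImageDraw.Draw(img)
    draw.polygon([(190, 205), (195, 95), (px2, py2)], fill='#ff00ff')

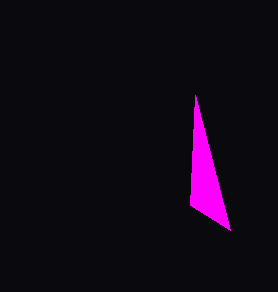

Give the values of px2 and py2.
px2 = 230, py2 = 230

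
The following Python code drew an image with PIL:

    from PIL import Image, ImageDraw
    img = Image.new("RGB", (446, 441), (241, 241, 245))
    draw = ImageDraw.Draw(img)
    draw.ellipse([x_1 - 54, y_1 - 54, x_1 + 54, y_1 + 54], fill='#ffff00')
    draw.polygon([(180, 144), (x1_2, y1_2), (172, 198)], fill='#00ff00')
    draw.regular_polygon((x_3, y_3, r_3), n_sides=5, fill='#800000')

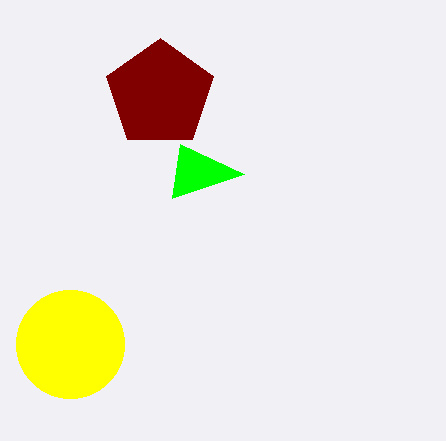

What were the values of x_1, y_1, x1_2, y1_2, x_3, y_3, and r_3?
x_1 = 70
y_1 = 344
x1_2 = 244
y1_2 = 174
x_3 = 160
y_3 = 94
r_3 = 56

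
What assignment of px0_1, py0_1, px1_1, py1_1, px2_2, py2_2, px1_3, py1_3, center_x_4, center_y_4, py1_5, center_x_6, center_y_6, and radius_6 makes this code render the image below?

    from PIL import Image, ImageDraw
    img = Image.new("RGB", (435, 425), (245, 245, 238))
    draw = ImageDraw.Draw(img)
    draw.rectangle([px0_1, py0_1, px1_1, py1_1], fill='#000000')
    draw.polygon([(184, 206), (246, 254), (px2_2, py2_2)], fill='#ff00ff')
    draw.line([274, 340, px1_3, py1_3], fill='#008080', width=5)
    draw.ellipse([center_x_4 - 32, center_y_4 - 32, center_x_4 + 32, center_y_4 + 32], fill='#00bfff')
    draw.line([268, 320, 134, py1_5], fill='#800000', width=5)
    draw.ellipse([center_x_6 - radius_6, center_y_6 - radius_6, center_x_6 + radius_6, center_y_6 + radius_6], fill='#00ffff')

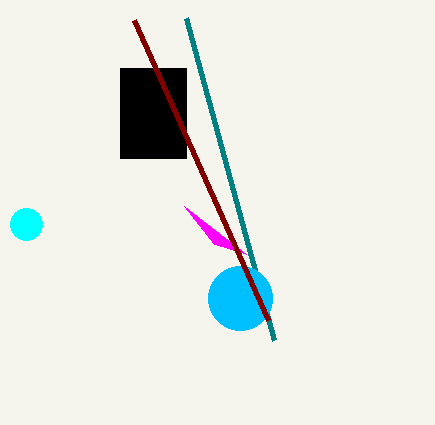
px0_1 = 120, py0_1 = 68, px1_1 = 186, py1_1 = 158, px2_2 = 214, py2_2 = 244, px1_3 = 186, py1_3 = 18, center_x_4 = 240, center_y_4 = 298, py1_5 = 20, center_x_6 = 26, center_y_6 = 224, radius_6 = 16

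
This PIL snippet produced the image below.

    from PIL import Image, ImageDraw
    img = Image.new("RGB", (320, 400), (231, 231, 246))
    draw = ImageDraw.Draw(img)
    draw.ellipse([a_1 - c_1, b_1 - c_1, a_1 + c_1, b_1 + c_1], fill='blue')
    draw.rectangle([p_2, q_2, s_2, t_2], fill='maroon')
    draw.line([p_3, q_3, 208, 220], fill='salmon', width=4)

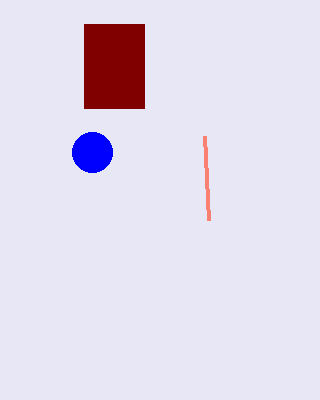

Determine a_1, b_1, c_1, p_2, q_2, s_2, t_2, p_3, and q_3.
a_1 = 92; b_1 = 152; c_1 = 20; p_2 = 84; q_2 = 24; s_2 = 144; t_2 = 108; p_3 = 204; q_3 = 136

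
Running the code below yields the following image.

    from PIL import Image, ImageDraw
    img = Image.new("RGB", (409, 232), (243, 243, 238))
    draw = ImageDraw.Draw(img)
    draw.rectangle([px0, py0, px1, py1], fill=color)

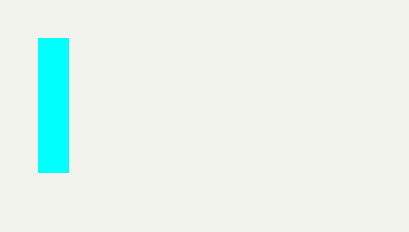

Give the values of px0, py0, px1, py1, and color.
px0 = 38; py0 = 38; px1 = 68; py1 = 172; color = 'cyan'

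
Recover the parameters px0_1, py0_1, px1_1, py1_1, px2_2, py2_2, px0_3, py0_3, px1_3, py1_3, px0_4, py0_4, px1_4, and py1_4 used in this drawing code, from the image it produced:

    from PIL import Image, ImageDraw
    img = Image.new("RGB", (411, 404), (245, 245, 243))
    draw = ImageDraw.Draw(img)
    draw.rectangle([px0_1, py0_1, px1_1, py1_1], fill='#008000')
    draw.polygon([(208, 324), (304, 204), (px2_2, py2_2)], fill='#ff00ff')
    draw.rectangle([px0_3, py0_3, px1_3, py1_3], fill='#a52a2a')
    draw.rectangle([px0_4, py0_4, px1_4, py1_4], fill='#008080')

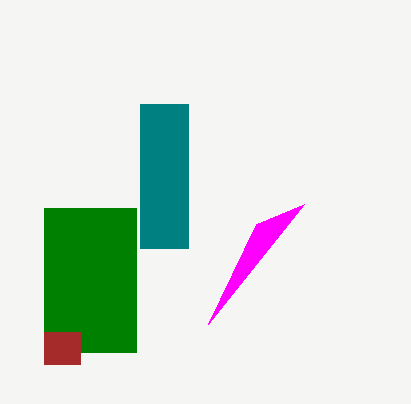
px0_1 = 44, py0_1 = 208, px1_1 = 136, py1_1 = 352, px2_2 = 256, py2_2 = 224, px0_3 = 44, py0_3 = 332, px1_3 = 80, py1_3 = 364, px0_4 = 140, py0_4 = 104, px1_4 = 188, py1_4 = 248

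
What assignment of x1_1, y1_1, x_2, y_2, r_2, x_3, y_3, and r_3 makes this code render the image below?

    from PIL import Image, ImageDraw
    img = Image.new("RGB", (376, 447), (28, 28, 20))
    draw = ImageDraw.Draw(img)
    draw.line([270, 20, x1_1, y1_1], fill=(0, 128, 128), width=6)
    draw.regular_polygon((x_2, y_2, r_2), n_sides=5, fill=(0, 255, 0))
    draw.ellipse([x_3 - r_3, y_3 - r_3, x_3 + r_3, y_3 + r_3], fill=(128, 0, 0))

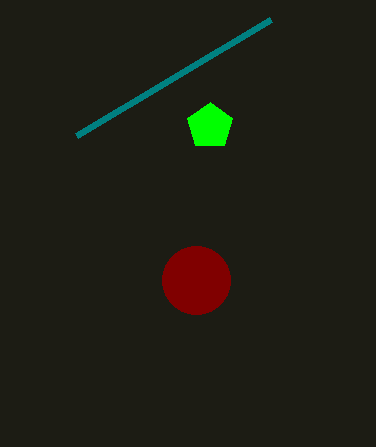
x1_1 = 76, y1_1 = 136, x_2 = 210, y_2 = 126, r_2 = 24, x_3 = 196, y_3 = 280, r_3 = 34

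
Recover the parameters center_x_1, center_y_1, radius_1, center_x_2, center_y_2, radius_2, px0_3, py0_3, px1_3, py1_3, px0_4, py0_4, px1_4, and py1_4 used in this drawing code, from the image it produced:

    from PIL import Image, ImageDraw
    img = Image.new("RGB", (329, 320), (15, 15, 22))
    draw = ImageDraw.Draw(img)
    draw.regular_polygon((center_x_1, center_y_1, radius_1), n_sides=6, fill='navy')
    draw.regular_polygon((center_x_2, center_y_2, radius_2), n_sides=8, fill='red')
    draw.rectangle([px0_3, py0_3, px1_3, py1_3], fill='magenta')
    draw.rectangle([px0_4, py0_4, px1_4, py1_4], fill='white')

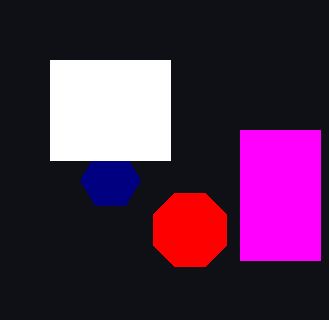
center_x_1 = 110, center_y_1 = 180, radius_1 = 30, center_x_2 = 190, center_y_2 = 230, radius_2 = 40, px0_3 = 240, py0_3 = 130, px1_3 = 320, py1_3 = 260, px0_4 = 50, py0_4 = 60, px1_4 = 170, py1_4 = 160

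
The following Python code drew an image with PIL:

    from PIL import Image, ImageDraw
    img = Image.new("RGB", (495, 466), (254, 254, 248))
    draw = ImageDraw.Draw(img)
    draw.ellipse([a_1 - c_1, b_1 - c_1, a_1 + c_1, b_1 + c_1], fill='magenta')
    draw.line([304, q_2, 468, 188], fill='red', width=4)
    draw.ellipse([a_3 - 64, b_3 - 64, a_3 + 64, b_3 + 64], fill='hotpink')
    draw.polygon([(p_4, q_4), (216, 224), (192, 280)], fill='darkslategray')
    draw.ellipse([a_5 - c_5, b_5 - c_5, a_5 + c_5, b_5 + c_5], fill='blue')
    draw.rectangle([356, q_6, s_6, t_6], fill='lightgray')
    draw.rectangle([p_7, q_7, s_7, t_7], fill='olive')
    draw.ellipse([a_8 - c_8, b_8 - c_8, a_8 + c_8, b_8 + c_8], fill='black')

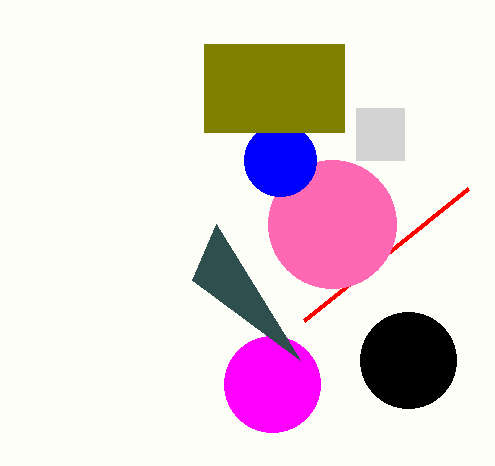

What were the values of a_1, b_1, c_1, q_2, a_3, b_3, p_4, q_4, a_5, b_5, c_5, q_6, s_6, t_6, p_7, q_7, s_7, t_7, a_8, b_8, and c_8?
a_1 = 272; b_1 = 384; c_1 = 48; q_2 = 320; a_3 = 332; b_3 = 224; p_4 = 300; q_4 = 360; a_5 = 280; b_5 = 160; c_5 = 36; q_6 = 108; s_6 = 404; t_6 = 160; p_7 = 204; q_7 = 44; s_7 = 344; t_7 = 132; a_8 = 408; b_8 = 360; c_8 = 48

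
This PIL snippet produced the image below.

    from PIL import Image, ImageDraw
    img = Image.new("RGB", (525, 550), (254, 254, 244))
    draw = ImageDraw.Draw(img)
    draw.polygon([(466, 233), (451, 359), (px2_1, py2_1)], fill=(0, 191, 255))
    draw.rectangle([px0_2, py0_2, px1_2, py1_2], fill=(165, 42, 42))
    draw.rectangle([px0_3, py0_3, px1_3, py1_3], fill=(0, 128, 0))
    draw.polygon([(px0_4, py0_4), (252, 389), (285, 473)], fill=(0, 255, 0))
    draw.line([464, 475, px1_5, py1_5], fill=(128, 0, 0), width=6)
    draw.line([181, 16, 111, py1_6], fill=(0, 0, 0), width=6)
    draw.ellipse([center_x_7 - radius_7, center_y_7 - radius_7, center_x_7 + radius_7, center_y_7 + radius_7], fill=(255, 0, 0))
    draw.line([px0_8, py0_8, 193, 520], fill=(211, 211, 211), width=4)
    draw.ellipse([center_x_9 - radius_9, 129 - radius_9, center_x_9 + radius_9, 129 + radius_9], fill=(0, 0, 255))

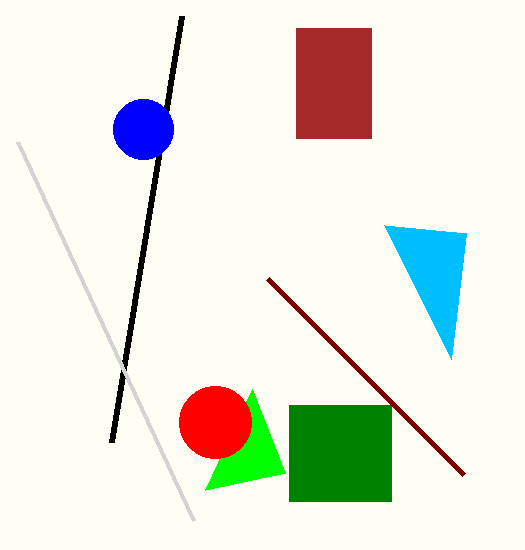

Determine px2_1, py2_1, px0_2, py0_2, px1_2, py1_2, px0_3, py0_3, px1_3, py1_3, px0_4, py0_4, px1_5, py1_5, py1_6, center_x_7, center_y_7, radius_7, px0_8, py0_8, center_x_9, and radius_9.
px2_1 = 384
py2_1 = 225
px0_2 = 296
py0_2 = 28
px1_2 = 371
py1_2 = 138
px0_3 = 289
py0_3 = 405
px1_3 = 391
py1_3 = 501
px0_4 = 205
py0_4 = 490
px1_5 = 268
py1_5 = 279
py1_6 = 442
center_x_7 = 215
center_y_7 = 422
radius_7 = 36
px0_8 = 17
py0_8 = 141
center_x_9 = 143
radius_9 = 30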